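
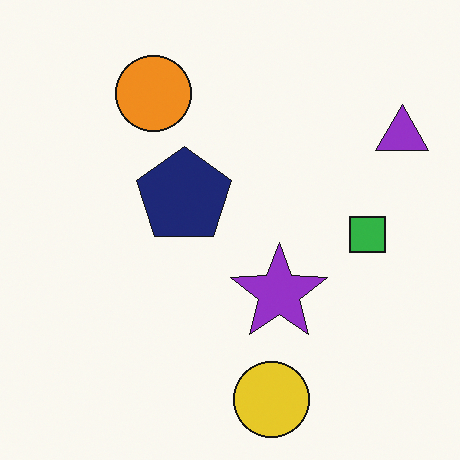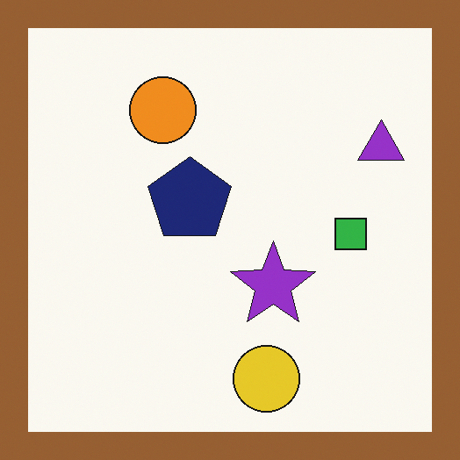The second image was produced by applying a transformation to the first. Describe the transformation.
The second image is the first framed with a brown border.

A solid brown frame runs around the edge of the second image, with the content slightly shrunk inside it.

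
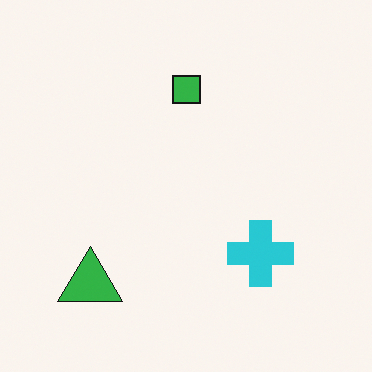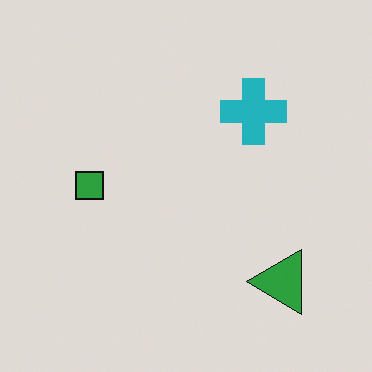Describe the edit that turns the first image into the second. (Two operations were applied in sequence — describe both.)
Darkened a little, then rotated 90° counter-clockwise.

Every pixel — background and shapes alike — is uniformly darkened. The green triangle sits in the bottom-left of the first image and the bottom-right of the second — consistent with a whole-image 90° counter-clockwise rotation.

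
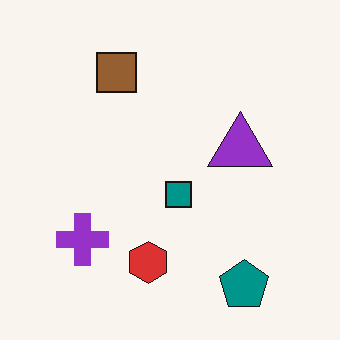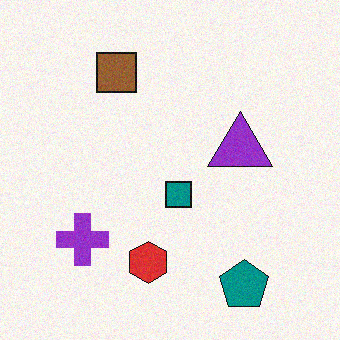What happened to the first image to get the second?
Degraded with a light layer of grain.

Random speckle covers the whole image, including the flat background.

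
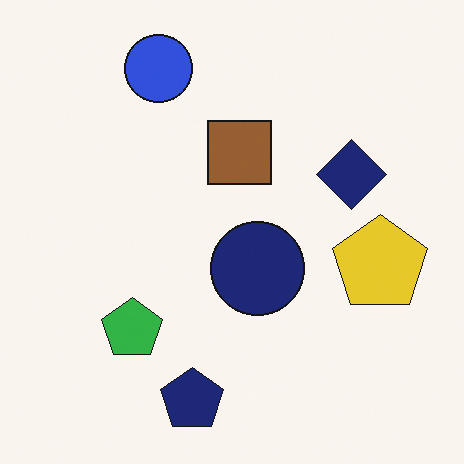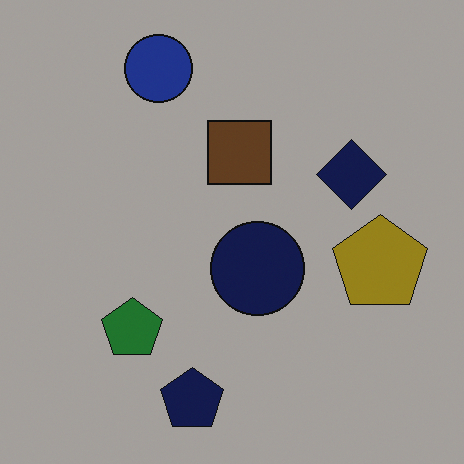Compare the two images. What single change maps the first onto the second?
Substantially darkened.

Every pixel — background and shapes alike — is uniformly darkened.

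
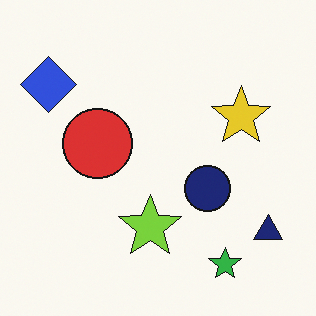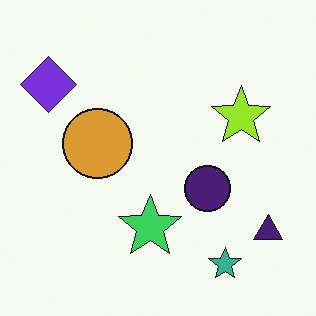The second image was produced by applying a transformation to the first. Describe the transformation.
The image was hue-shifted by a small amount.

Every shape's color has rotated by the same amount around the hue wheel — a uniform hue shift.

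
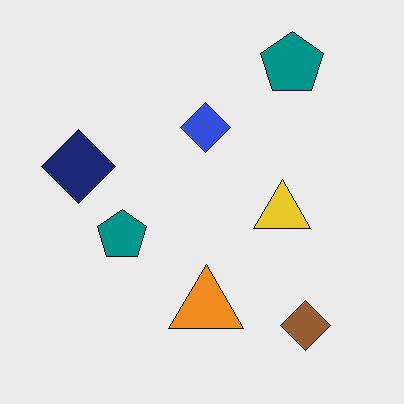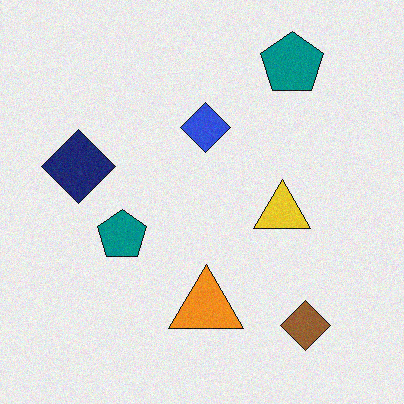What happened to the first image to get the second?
The second image is the first degraded with light additive noise.

Random speckle covers the whole image, including the flat background.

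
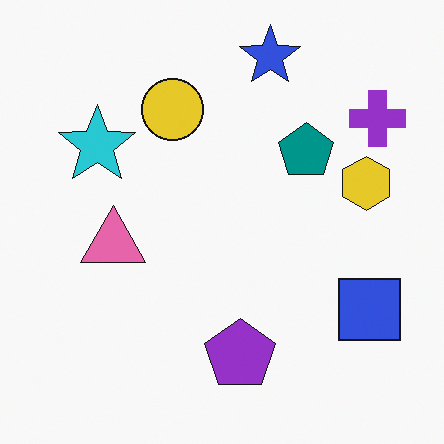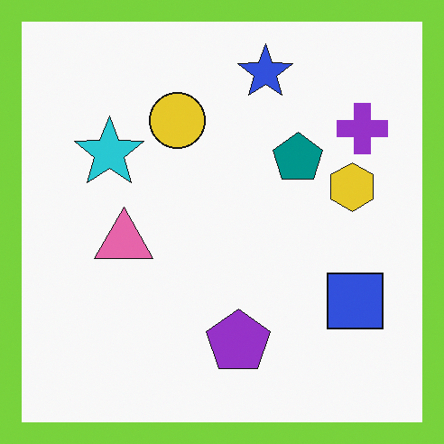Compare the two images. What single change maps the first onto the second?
It was framed with a lime border.

A solid lime frame runs around the edge of the second image, with the content slightly shrunk inside it.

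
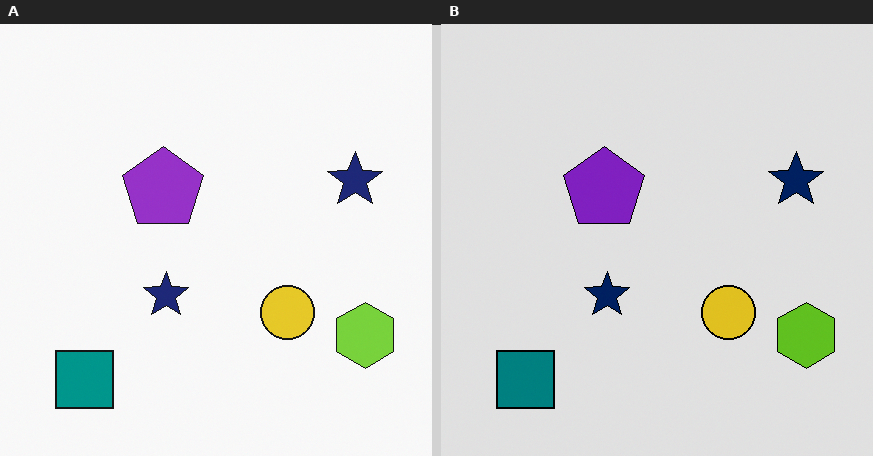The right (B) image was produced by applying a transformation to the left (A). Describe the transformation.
It was posterized to a reduced palette.

Each flat color has snapped to a coarser quantized level — most visibly, the near-white background has dropped to a flat grey.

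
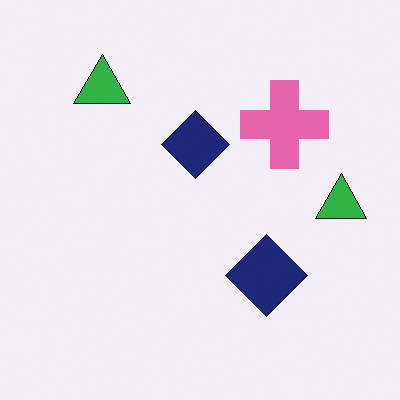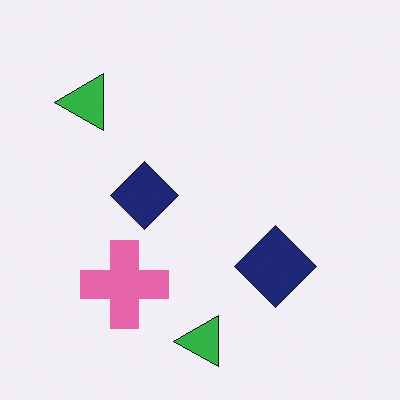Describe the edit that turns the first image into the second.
Transposed (reflected across the top-left ↔ bottom-right diagonal).

Shapes have swapped their row and column positions — what was in the top-right is now in the bottom-left — a diagonal reflection.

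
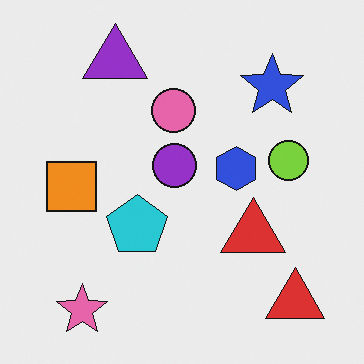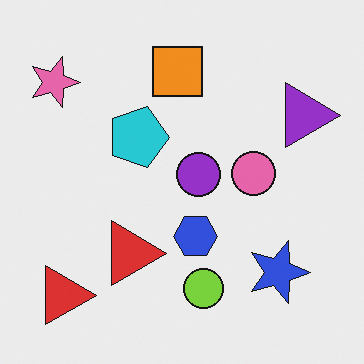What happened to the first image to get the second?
It was rotated 90° clockwise.

The pink star sits in the bottom-left of the first image and the top-left of the second — consistent with a whole-image 90° clockwise rotation.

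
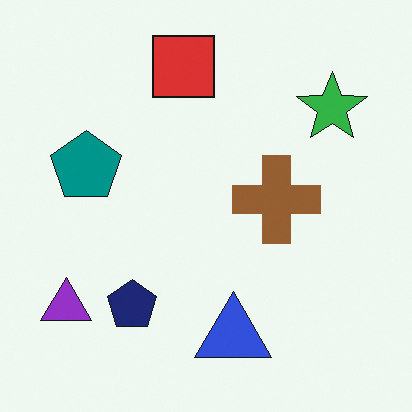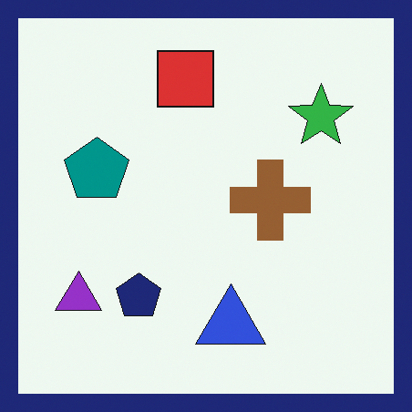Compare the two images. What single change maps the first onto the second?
The image was framed with a navy border.

A solid navy frame runs around the edge of the second image, with the content slightly shrunk inside it.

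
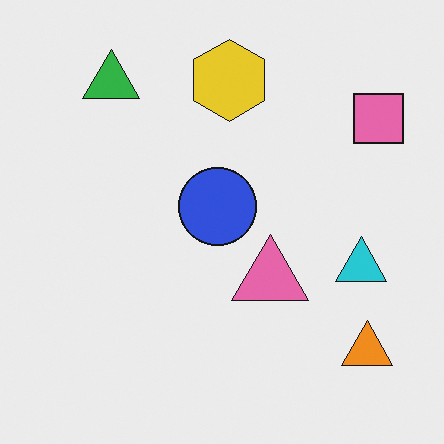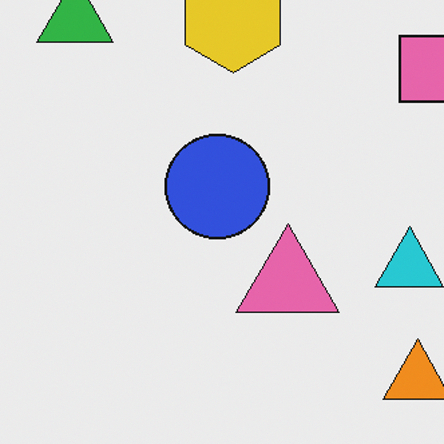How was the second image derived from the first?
It was cropped to a modestly smaller region and rescaled.

The visible shapes are larger and the field of view is narrower; shapes near the original edges may be partly or wholly outside the frame — a crop-and-rescale.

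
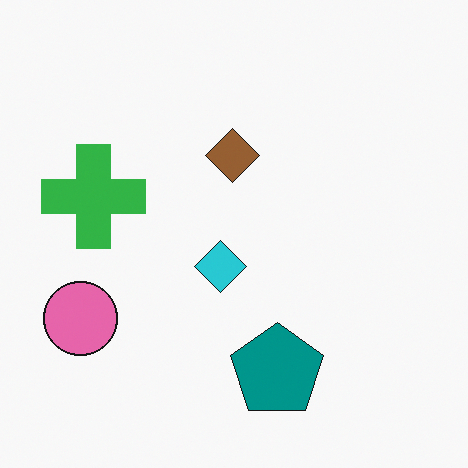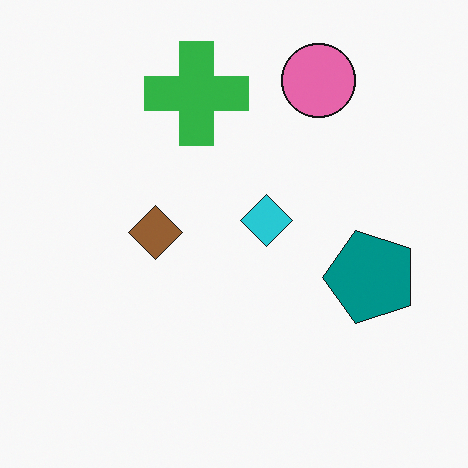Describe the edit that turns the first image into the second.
This is the original image transposed (reflected across the top-left ↔ bottom-right diagonal).

Shapes have swapped their row and column positions — what was in the top-right is now in the bottom-left — a diagonal reflection.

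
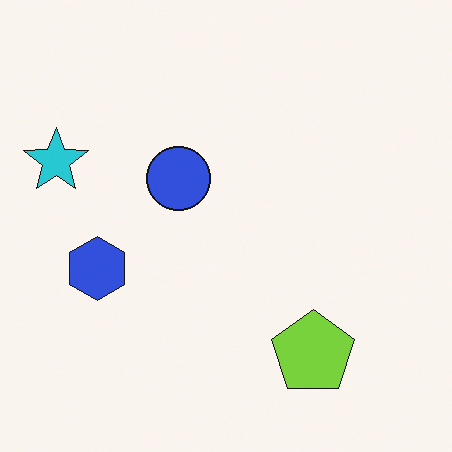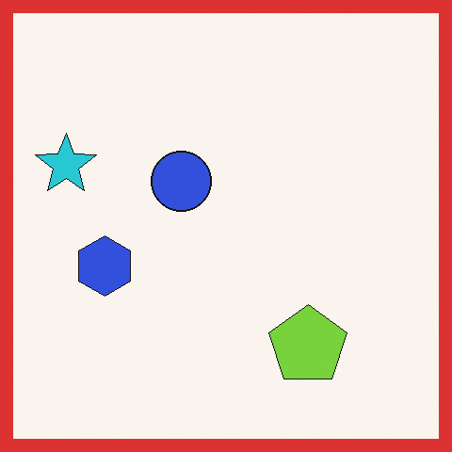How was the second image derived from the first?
The second image is the first framed with a red border.

A solid red frame runs around the edge of the second image, with the content slightly shrunk inside it.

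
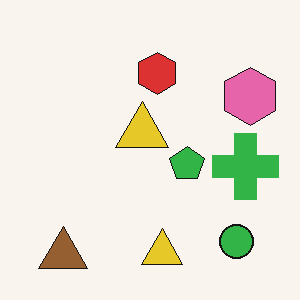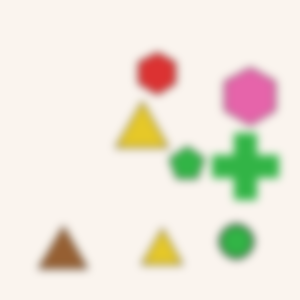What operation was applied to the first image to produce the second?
This is the original image moderately blurred.

Shape edges and outlines are uniformly softened across the whole image.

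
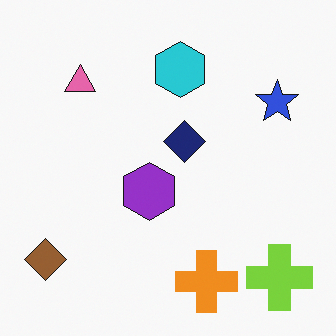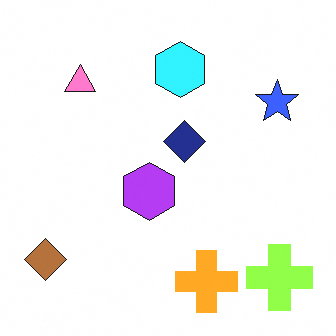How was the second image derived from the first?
The image was slightly brightened.

Every pixel — background and shapes alike — is uniformly brightened.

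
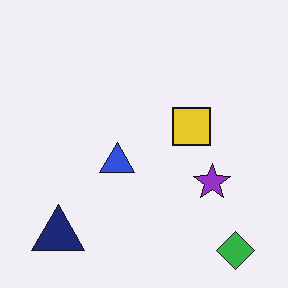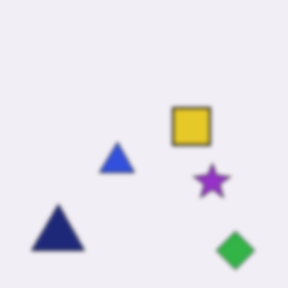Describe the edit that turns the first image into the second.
The image was given a subtle gaussian blur.

Shape edges and outlines are uniformly softened across the whole image.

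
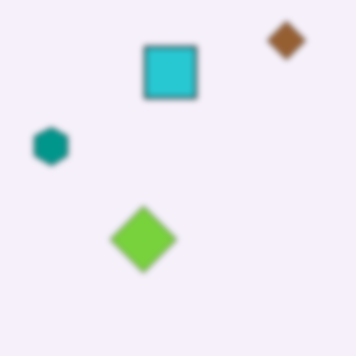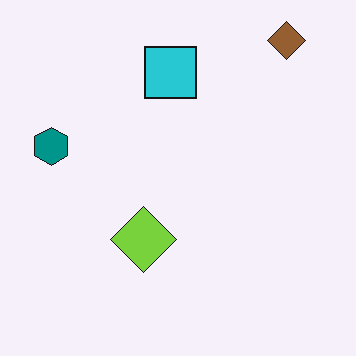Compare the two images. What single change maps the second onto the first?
The transformation is: moderately blurred.

Shape edges and outlines are uniformly softened across the whole image.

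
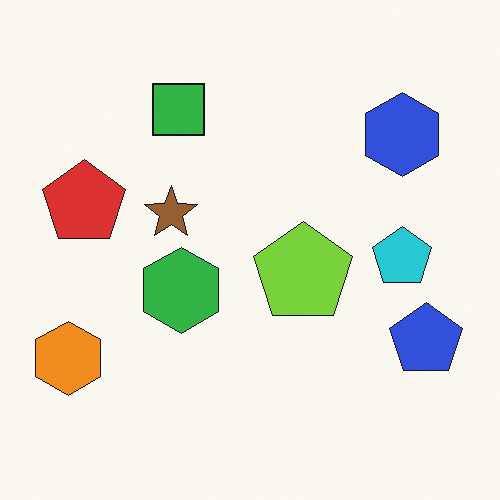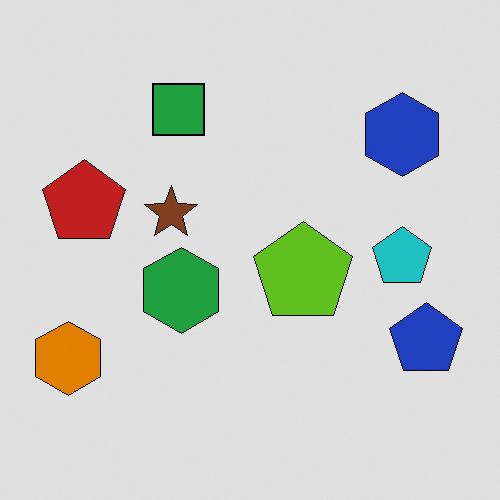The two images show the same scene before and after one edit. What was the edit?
It was moderately posterized.

Each flat color has snapped to a coarser quantized level — most visibly, the near-white background has dropped to a flat grey.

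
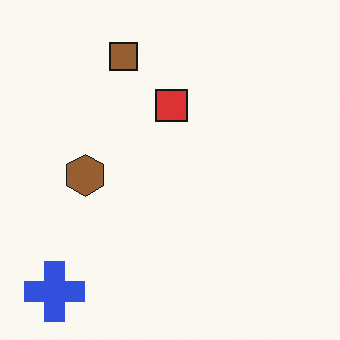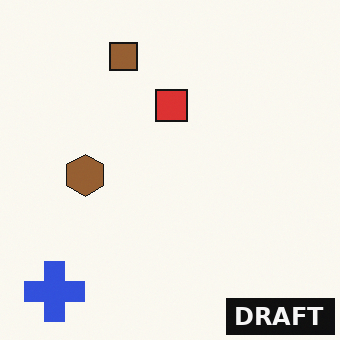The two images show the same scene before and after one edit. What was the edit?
The image was watermarked with the text "DRAFT" in the lower-right corner.

A dark label reading "DRAFT" appears in the lower-right corner.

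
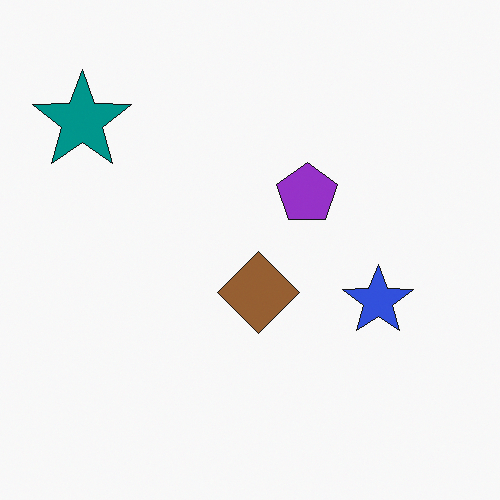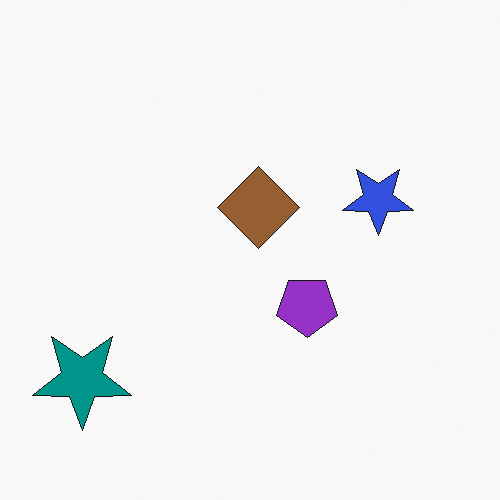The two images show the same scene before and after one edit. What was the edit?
The transformation is: flipped vertically (top ↔ bottom).

The teal star is in the top-left of the first image and the bottom-left of the second — shapes on opposite sides of the horizontal midline have swapped in a mirror flip.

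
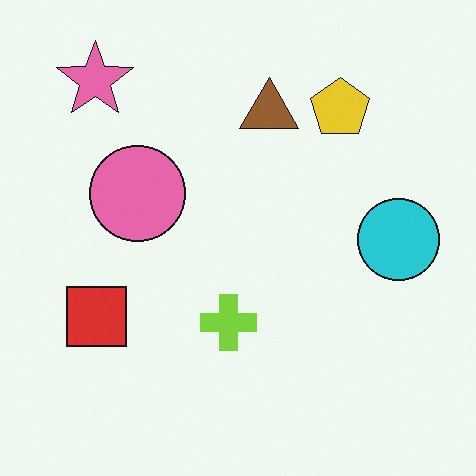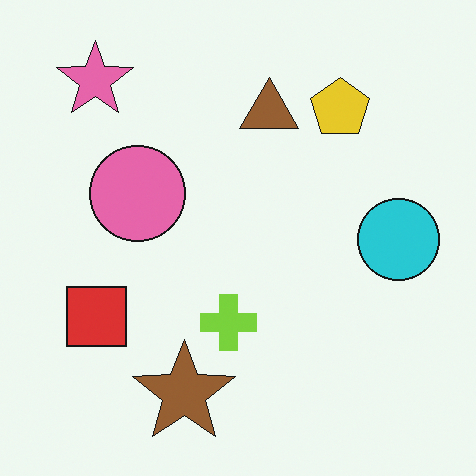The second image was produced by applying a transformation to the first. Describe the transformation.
The second image is the first overlaid with an additional brown star.

A brown star appears in the second image that is absent from the first.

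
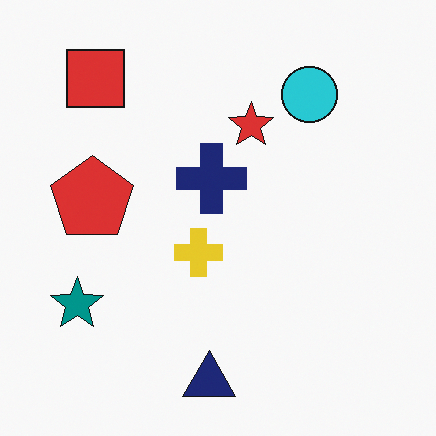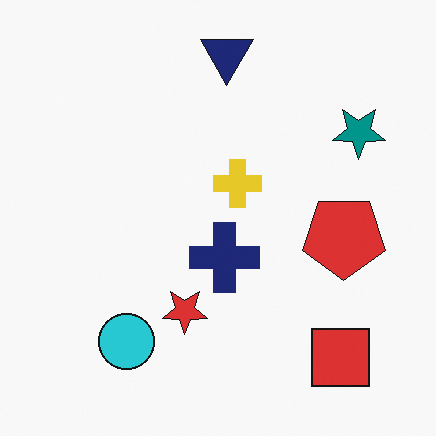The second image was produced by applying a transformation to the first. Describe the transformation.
Rotated 180°.

The red square sits in the top-left of the first image and the bottom-right of the second — consistent with a whole-image 180° rotation.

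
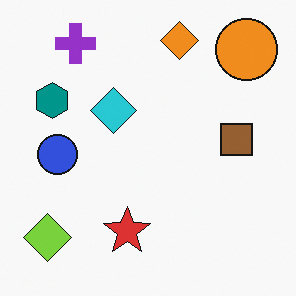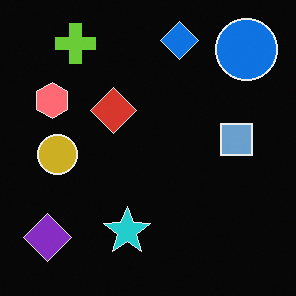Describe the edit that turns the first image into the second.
The image was color-inverted (negative).

The light background has become dark and every shape's color is its complement — a photographic negative.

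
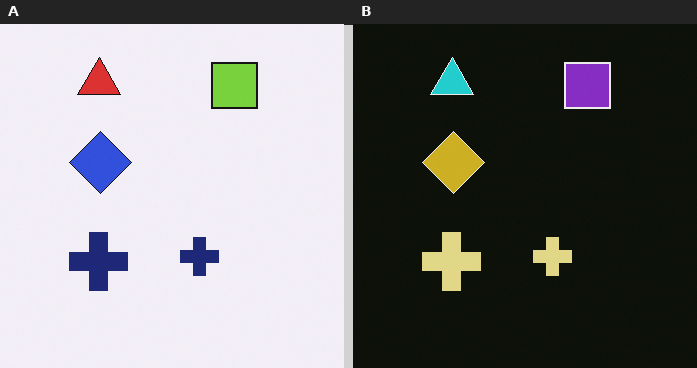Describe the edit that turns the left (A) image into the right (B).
It was color-inverted (negative).

The light background has become dark and every shape's color is its complement — a photographic negative.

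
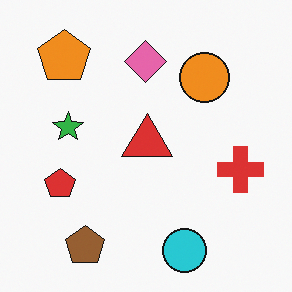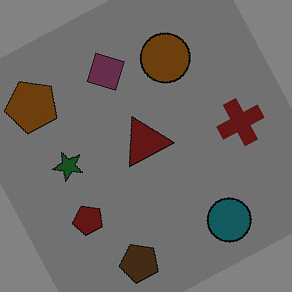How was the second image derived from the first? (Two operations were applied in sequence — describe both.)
The image was substantially darkened, then rotated counter-clockwise by a moderate amount.

Every pixel — background and shapes alike — is uniformly darkened. Every shape is tilted by the same angle and the image corners show triangular fill wedges — a whole-image rotation by a non-right angle.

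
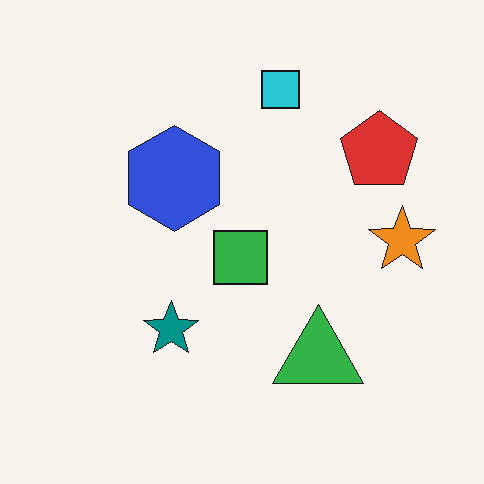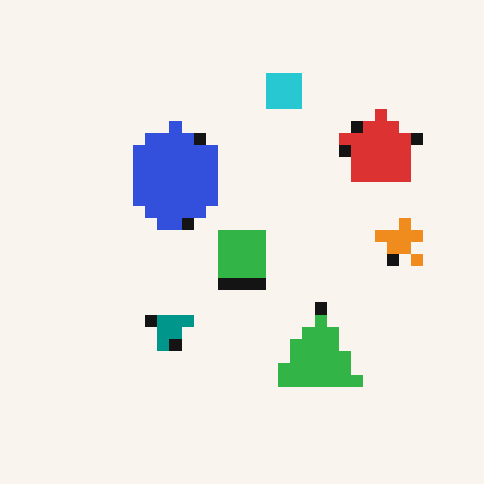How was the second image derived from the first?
The second image is the first coarsely pixelated.

Shapes are reduced to large square blocks; fine edges and outlines are lost — a downscale-then-upscale (mosaic) effect.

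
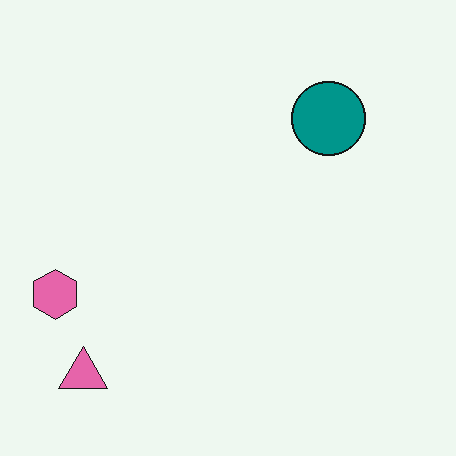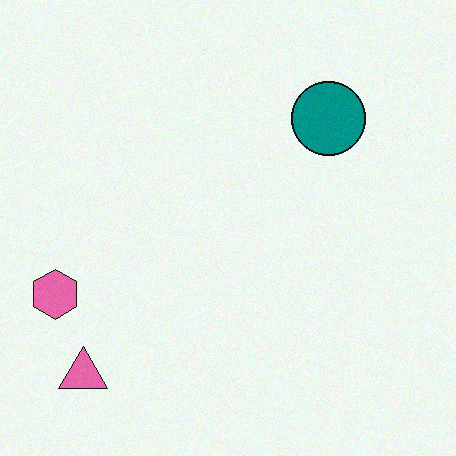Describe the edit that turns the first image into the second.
The transformation is: degraded with light additive noise.

Random speckle covers the whole image, including the flat background.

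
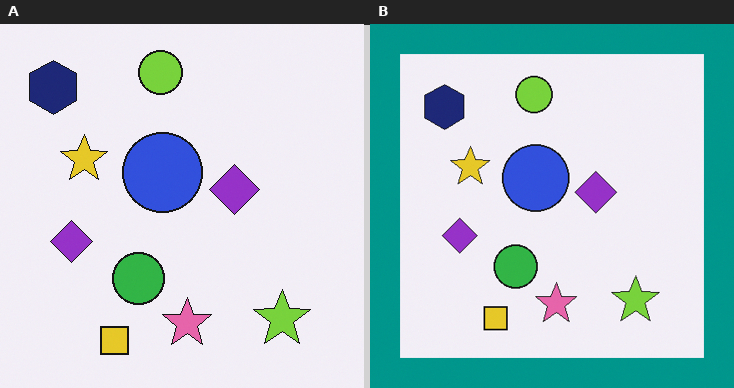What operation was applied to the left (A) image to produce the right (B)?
It was framed with a teal border.

A solid teal frame runs around the edge of the right (B) image, with the content slightly shrunk inside it.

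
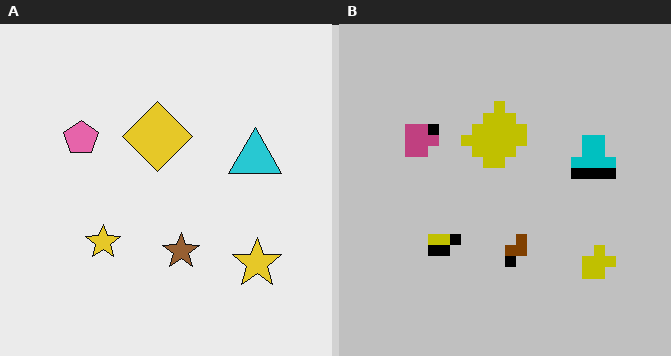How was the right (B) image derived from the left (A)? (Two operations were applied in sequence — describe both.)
It was coarsely pixelated, then aggressively posterized.

Shapes are reduced to large square blocks; fine edges and outlines are lost — a downscale-then-upscale (mosaic) effect. Each flat color has snapped to a coarser quantized level — most visibly, the near-white background has dropped to a flat grey.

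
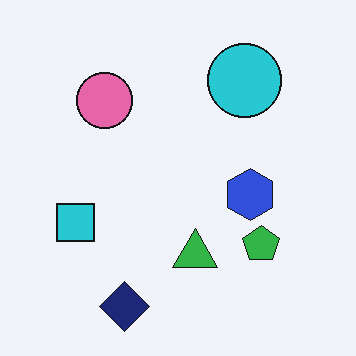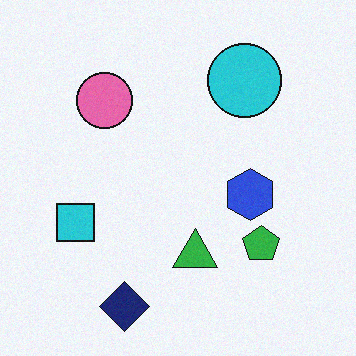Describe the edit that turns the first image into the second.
The second image is the first degraded with subtle gaussian noise.

Random speckle covers the whole image, including the flat background.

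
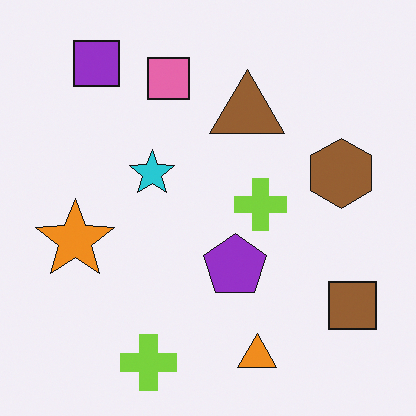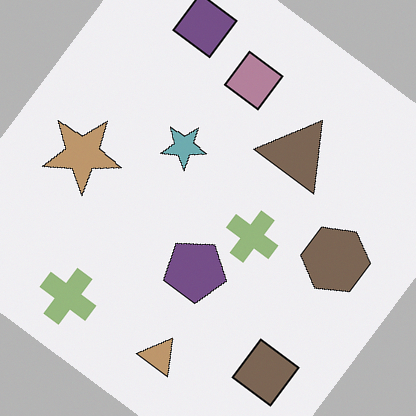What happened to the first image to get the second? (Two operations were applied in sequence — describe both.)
The transformation is: rotated clockwise by a large amount — several tens of degrees, then heavily desaturated.

Every shape is tilted by the same angle and the image corners show triangular fill wedges — a whole-image rotation by a non-right angle. All colors are more muted and greyish — a global saturation change.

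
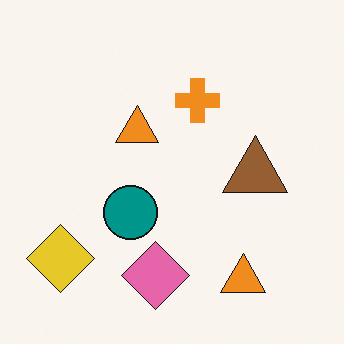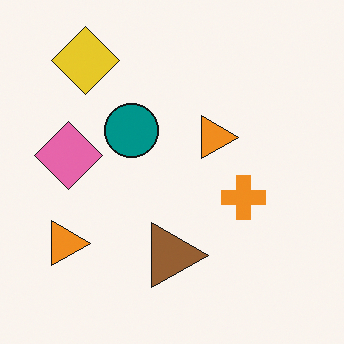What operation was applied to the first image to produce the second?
The image was rotated 90° clockwise.

The yellow diamond sits in the bottom-left of the first image and the top-left of the second — consistent with a whole-image 90° clockwise rotation.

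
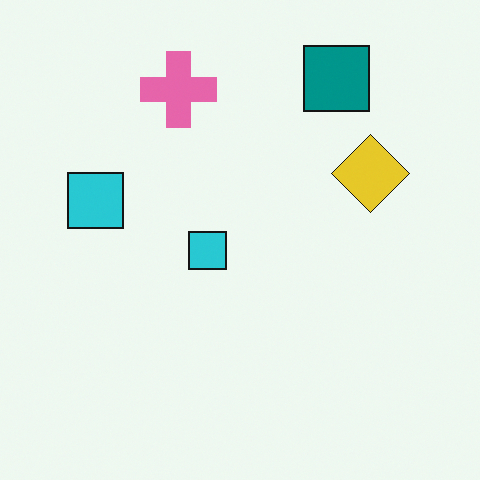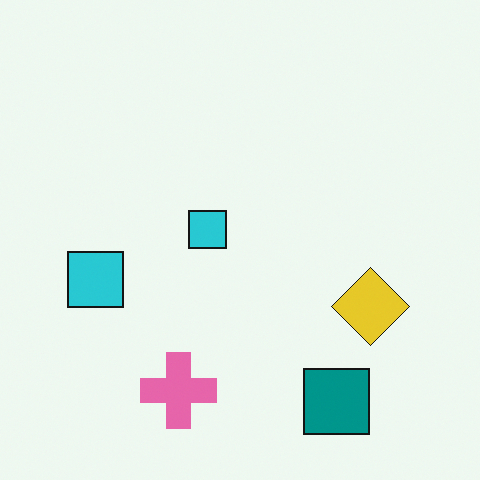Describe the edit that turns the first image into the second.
The transformation is: flipped vertically (top ↔ bottom).

The teal square is in the top-right of the first image and the bottom-right of the second — shapes on opposite sides of the horizontal midline have swapped in a mirror flip.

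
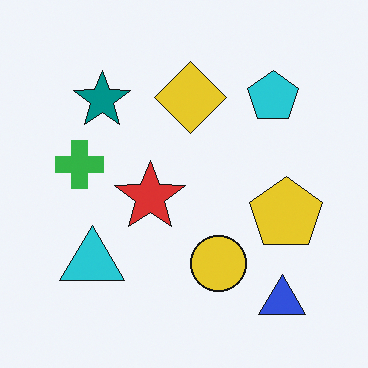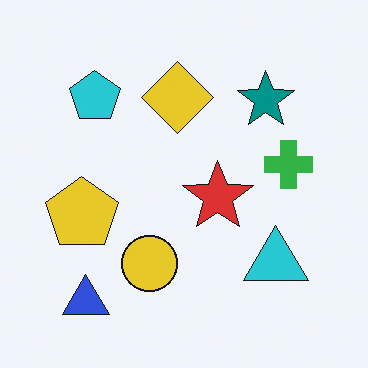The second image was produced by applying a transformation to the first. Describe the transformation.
This is the original image flipped horizontally (left ↔ right).

The green cross is in the left of the first image and the right of the second — shapes on opposite sides of the vertical midline have swapped in a mirror flip.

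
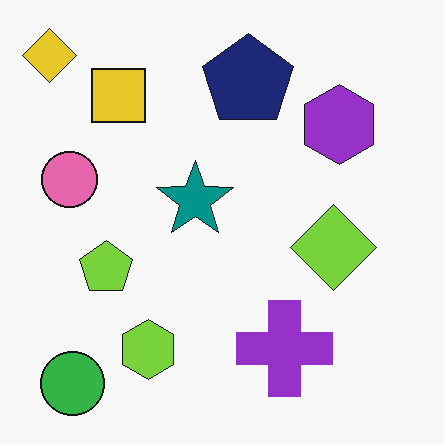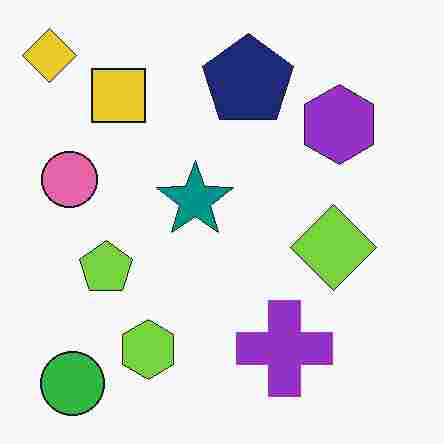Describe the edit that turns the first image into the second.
Degraded with heavy JPEG compression.

Blocky 8×8 compression artifacts appear around shape edges and the flat background shows ringing — characteristic JPEG degradation.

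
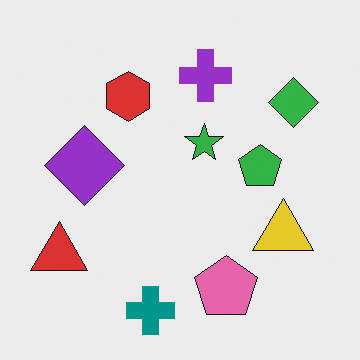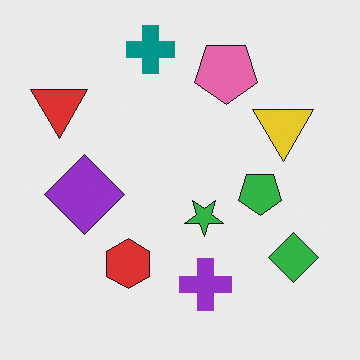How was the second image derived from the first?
The second image is the first flipped vertically (top ↔ bottom).

The teal cross is in the bottom of the first image and the top of the second — shapes on opposite sides of the horizontal midline have swapped in a mirror flip.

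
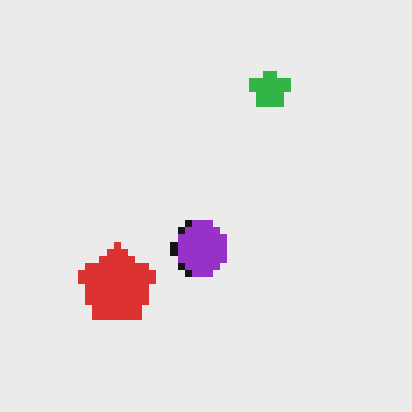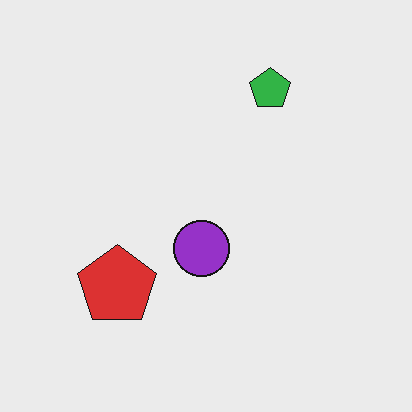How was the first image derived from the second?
The first image is the second moderately pixelated.

Shapes are reduced to large square blocks; fine edges and outlines are lost — a downscale-then-upscale (mosaic) effect.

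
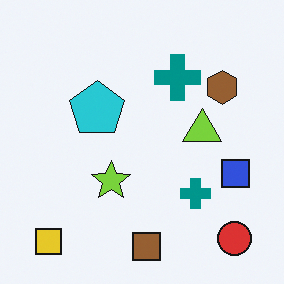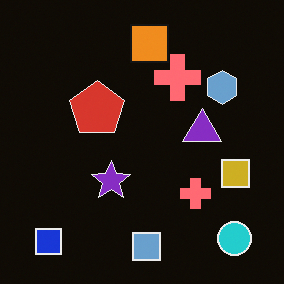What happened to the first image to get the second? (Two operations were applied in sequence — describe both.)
The transformation is: color-inverted (negative), then overlaid with an additional orange square.

The light background has become dark and every shape's color is its complement — a photographic negative. An orange square appears in the second image that is absent from the first.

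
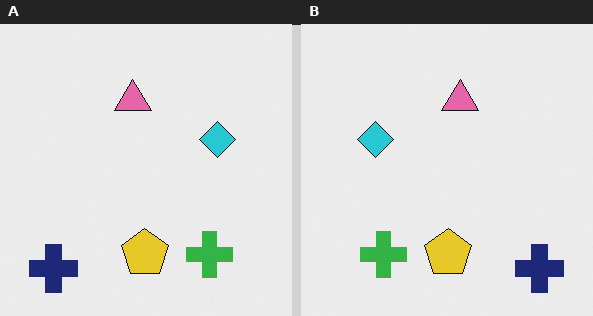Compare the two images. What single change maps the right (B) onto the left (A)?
The transformation is: flipped horizontally (left ↔ right).

The navy cross is in the bottom-right of the right (B) image and the bottom-left of the left (A) — shapes on opposite sides of the vertical midline have swapped in a mirror flip.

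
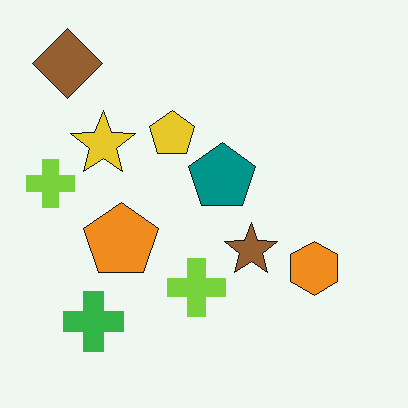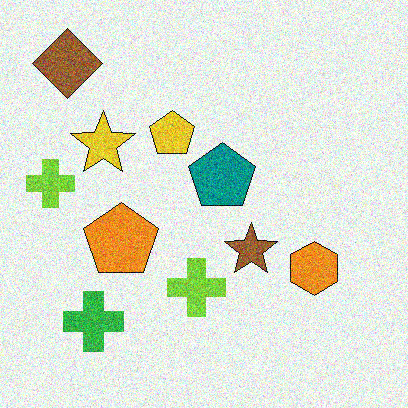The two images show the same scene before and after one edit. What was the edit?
The transformation is: degraded with moderate additive noise.

Random speckle covers the whole image, including the flat background.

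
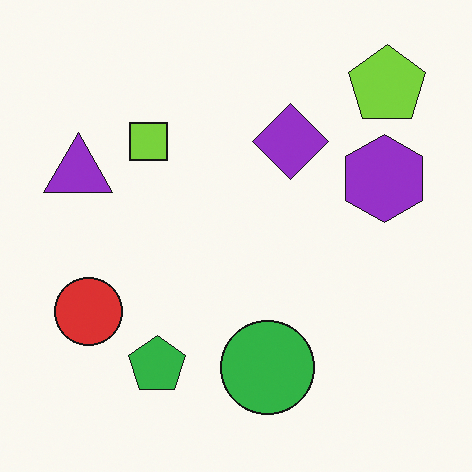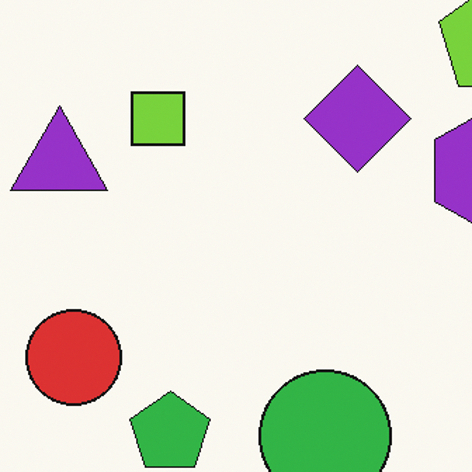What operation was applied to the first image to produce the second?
The transformation is: cropped to a modestly smaller region and rescaled.

The visible shapes are larger and the field of view is narrower; shapes near the original edges may be partly or wholly outside the frame — a crop-and-rescale.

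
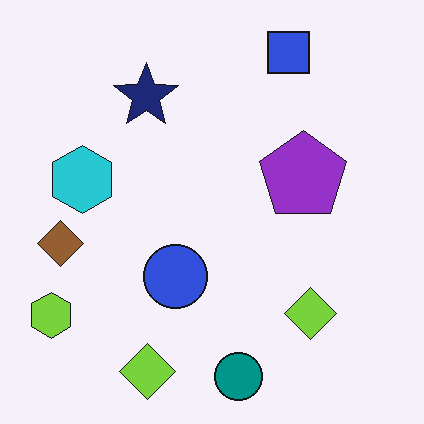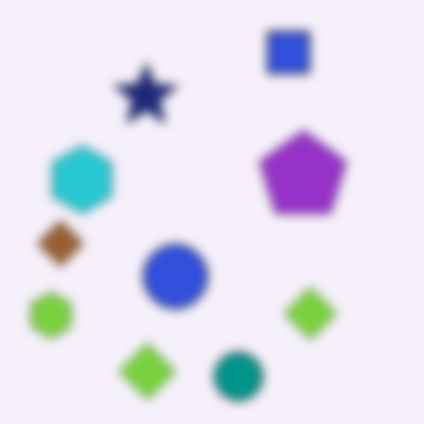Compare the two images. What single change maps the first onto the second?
It was heavily blurred.

Shape edges and outlines are uniformly softened across the whole image.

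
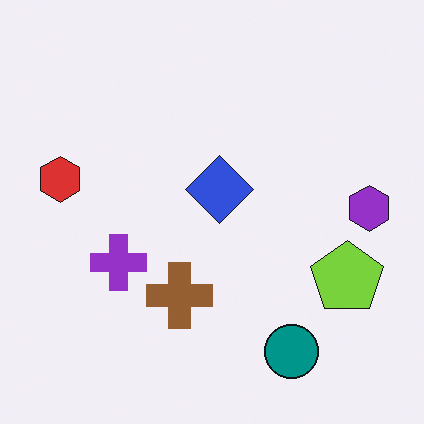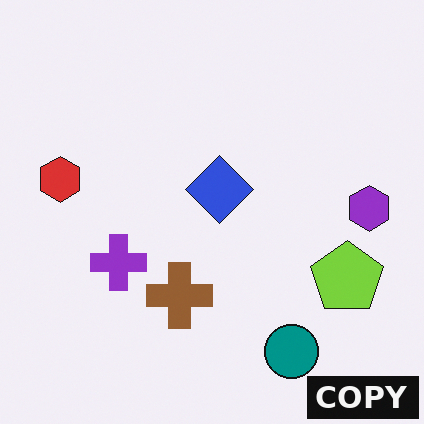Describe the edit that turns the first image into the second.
The image was watermarked with the text "COPY" in the lower-right corner.

A dark label reading "COPY" appears in the lower-right corner.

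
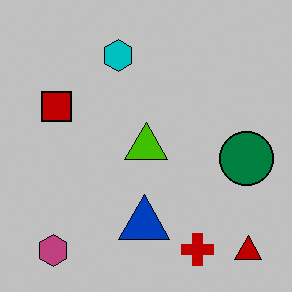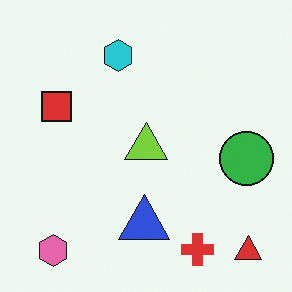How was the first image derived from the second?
The image was heavily posterized to just a handful of flat colors.

Each flat color has snapped to a coarser quantized level — most visibly, the near-white background has dropped to a flat grey.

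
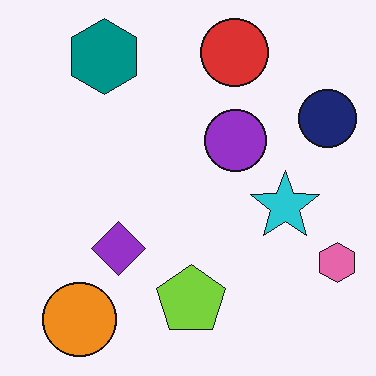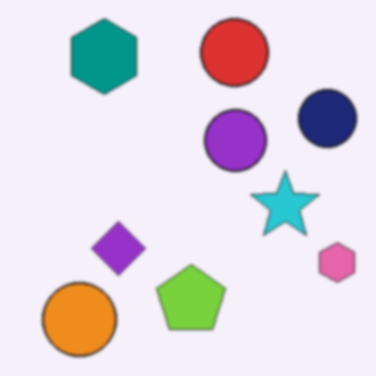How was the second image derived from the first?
It was lightly blurred.

Shape edges and outlines are uniformly softened across the whole image.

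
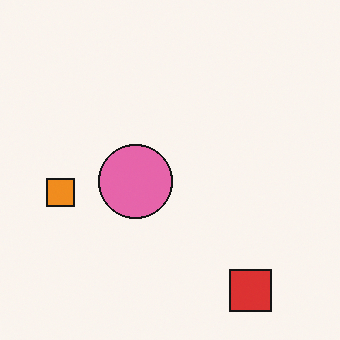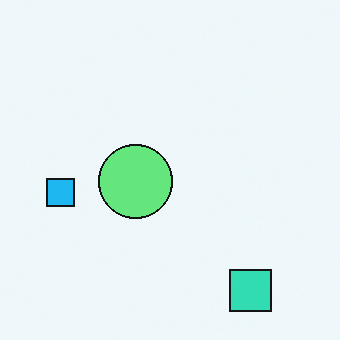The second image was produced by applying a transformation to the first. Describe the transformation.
The second image is the first hue-shifted by a large amount.

Every shape's color has rotated by the same amount around the hue wheel — a uniform hue shift.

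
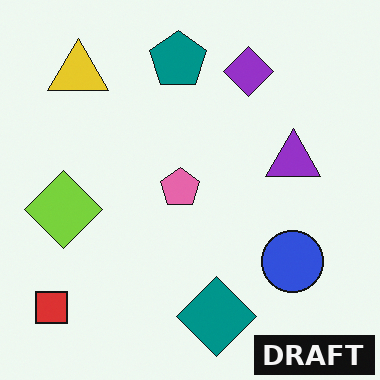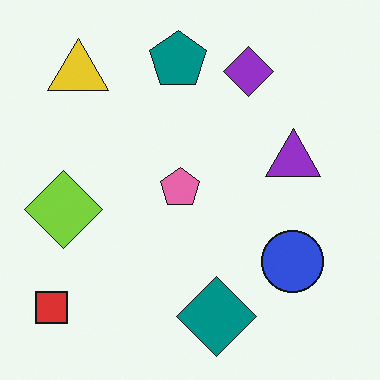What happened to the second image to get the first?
This is the original image watermarked with the text "DRAFT" in the lower-right corner.

A dark label reading "DRAFT" appears in the lower-right corner.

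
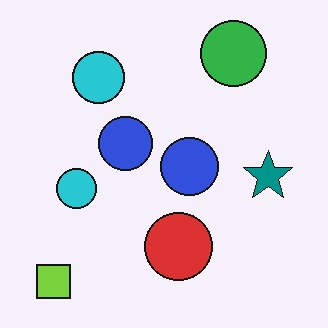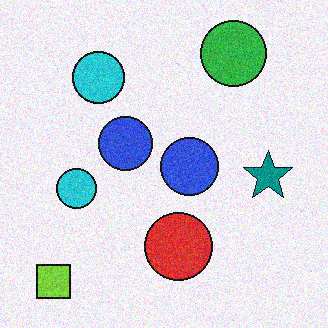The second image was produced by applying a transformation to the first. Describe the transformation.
The image was degraded with moderate additive noise.

Random speckle covers the whole image, including the flat background.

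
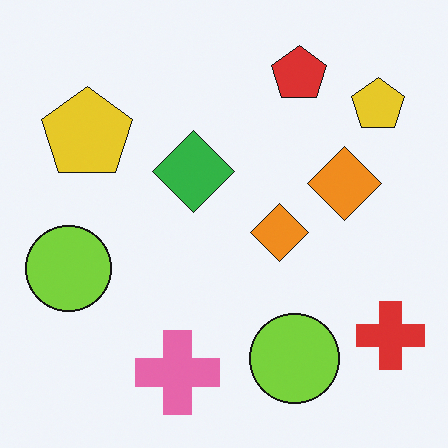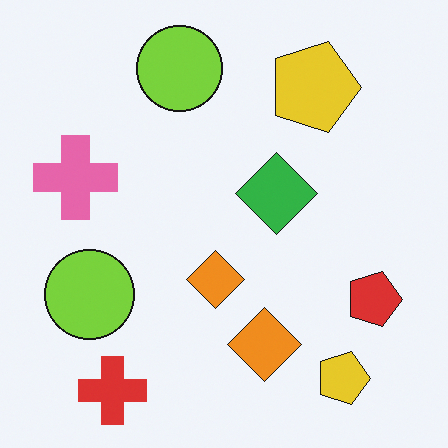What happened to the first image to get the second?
The image was rotated 90° clockwise.

The red cross sits in the bottom-right of the first image and the bottom-left of the second — consistent with a whole-image 90° clockwise rotation.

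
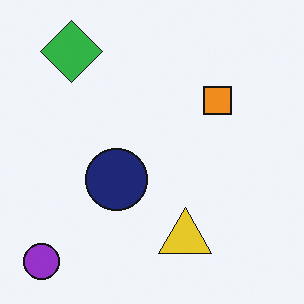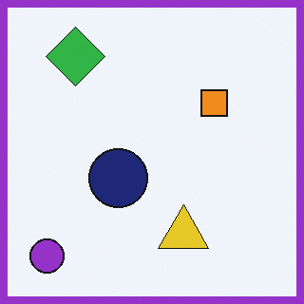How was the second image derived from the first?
It was framed with a purple border.

A solid purple frame runs around the edge of the second image, with the content slightly shrunk inside it.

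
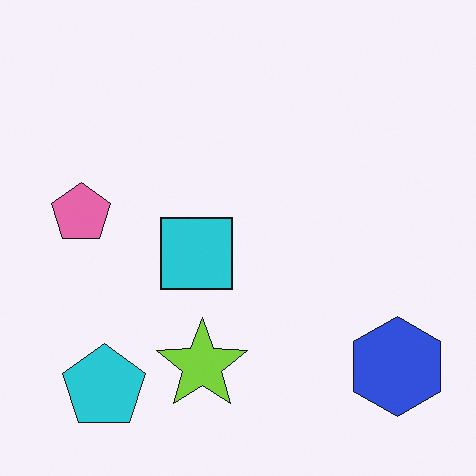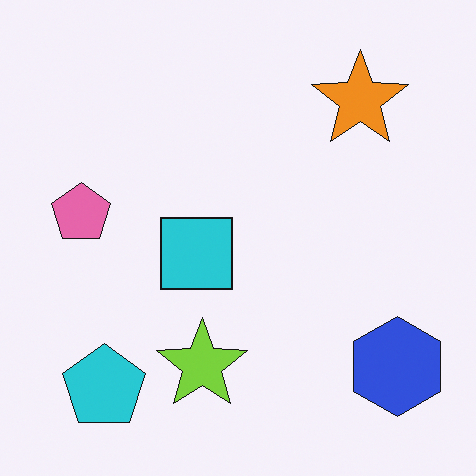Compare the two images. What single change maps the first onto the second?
Overlaid with an additional orange star.

An orange star appears in the second image that is absent from the first.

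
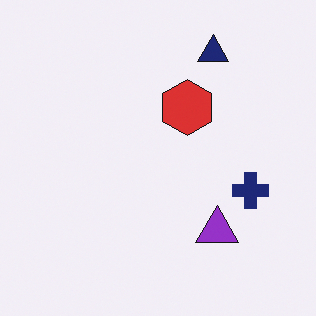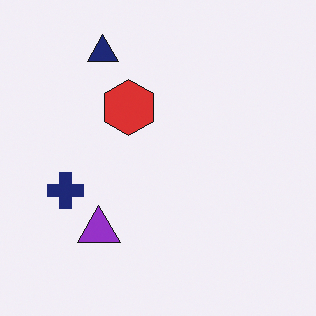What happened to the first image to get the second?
The second image is the first flipped horizontally (left ↔ right).

The navy cross is in the right of the first image and the left of the second — shapes on opposite sides of the vertical midline have swapped in a mirror flip.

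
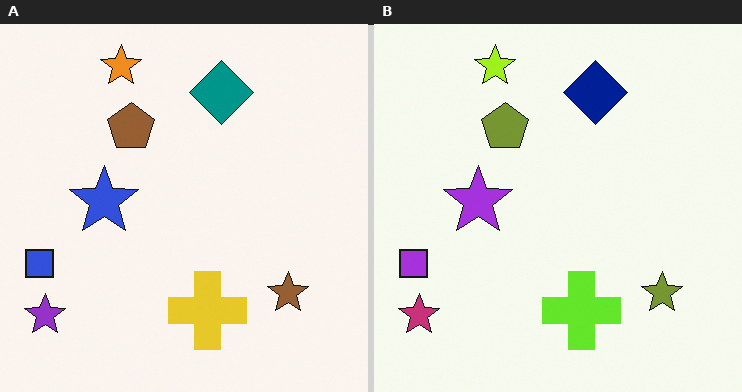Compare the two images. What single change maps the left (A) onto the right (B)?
It was hue-shifted by a small amount.

Every shape's color has rotated by the same amount around the hue wheel — a uniform hue shift.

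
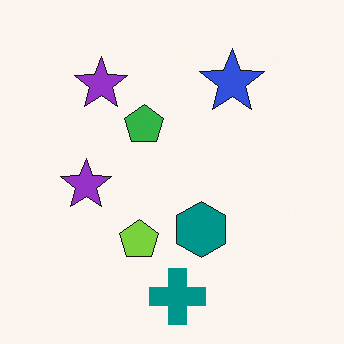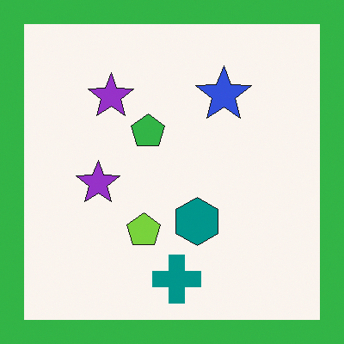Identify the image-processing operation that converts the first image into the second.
This is the original image framed with a green border.

A solid green frame runs around the edge of the second image, with the content slightly shrunk inside it.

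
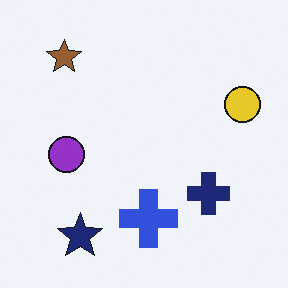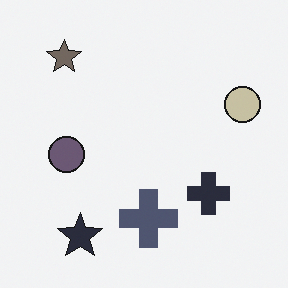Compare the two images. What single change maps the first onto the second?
It was heavily desaturated.

All colors are more muted and greyish — a global saturation change.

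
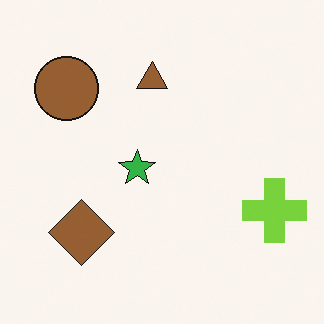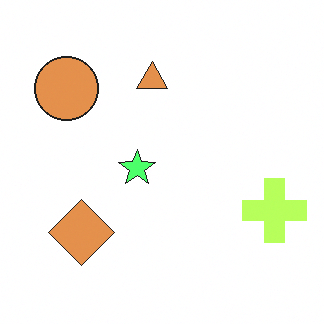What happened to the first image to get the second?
It was noticeably brightened.

Every pixel — background and shapes alike — is uniformly brightened.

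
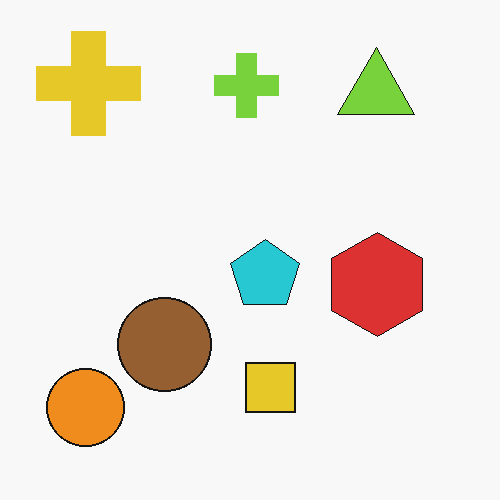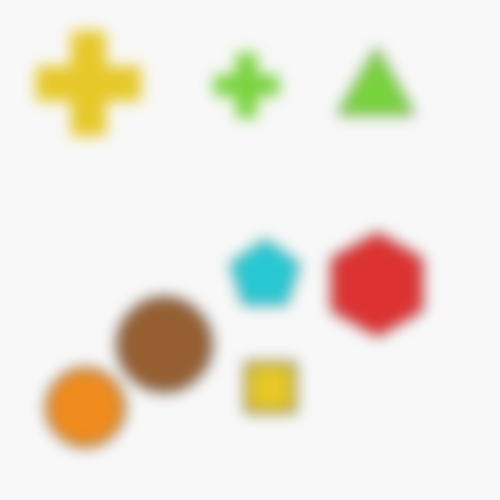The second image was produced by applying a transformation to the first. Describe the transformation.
The transformation is: strongly gaussian-blurred.

Shape edges and outlines are uniformly softened across the whole image.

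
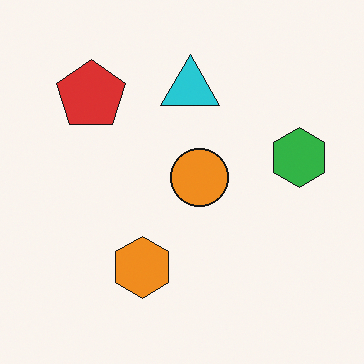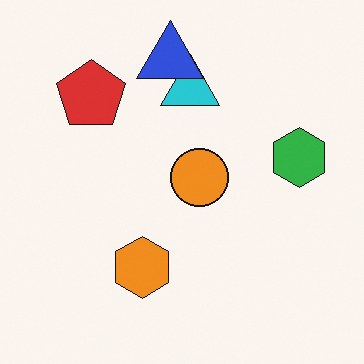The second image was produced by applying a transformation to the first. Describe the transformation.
Overlaid with an additional blue triangle.

A blue triangle appears in the second image that is absent from the first.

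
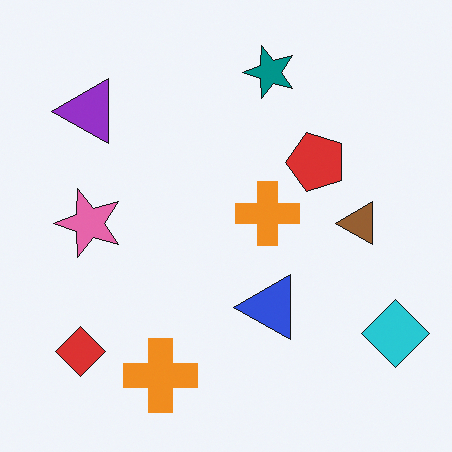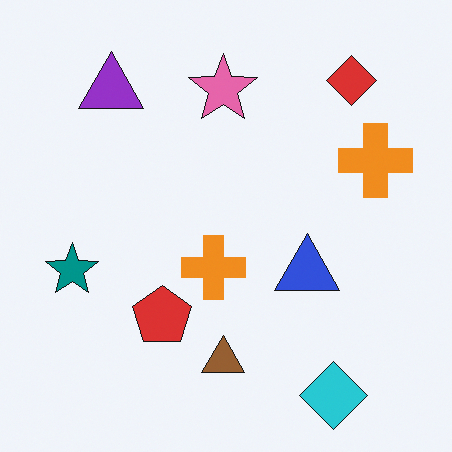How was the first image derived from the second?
The image was transposed (reflected across the top-left ↔ bottom-right diagonal).

Shapes have swapped their row and column positions — what was in the top-right is now in the bottom-left — a diagonal reflection.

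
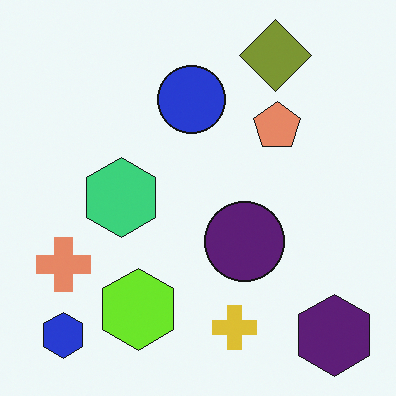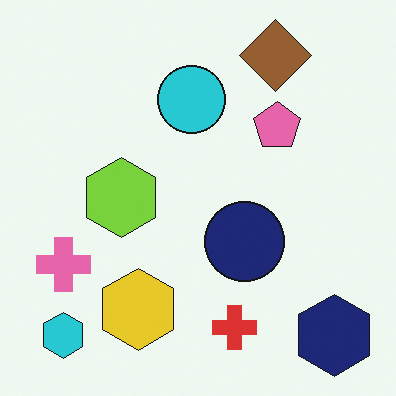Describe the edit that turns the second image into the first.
Hue-shifted by a small amount.

Every shape's color has rotated by the same amount around the hue wheel — a uniform hue shift.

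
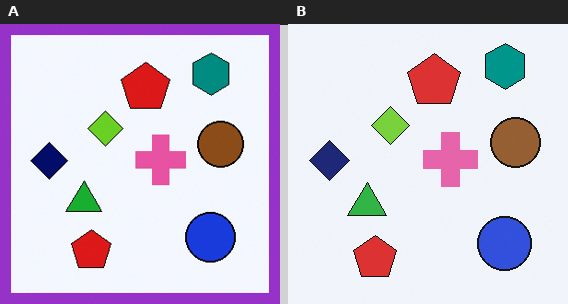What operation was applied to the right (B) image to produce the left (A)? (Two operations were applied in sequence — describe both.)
Given slightly increased contrast, then framed with a purple border.

Tones are pushed away from mid-grey across the whole image — a global contrast change. A solid purple frame runs around the edge of the left (A) image, with the content slightly shrunk inside it.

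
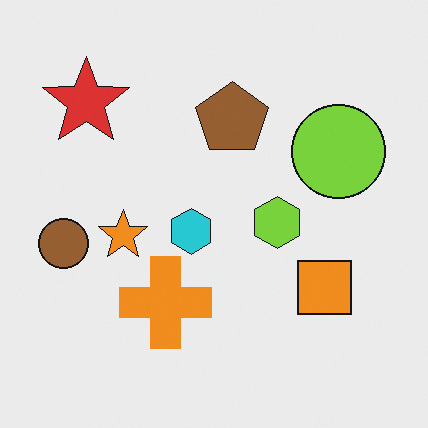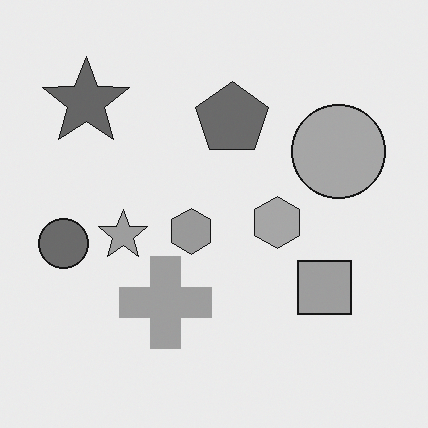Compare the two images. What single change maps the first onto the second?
It was converted to grayscale.

All color is removed — every shape is now a shade of grey.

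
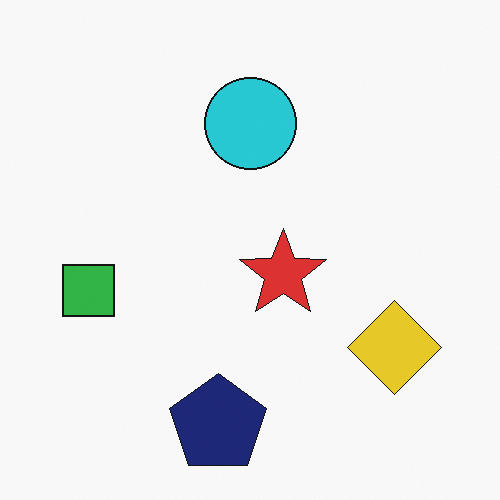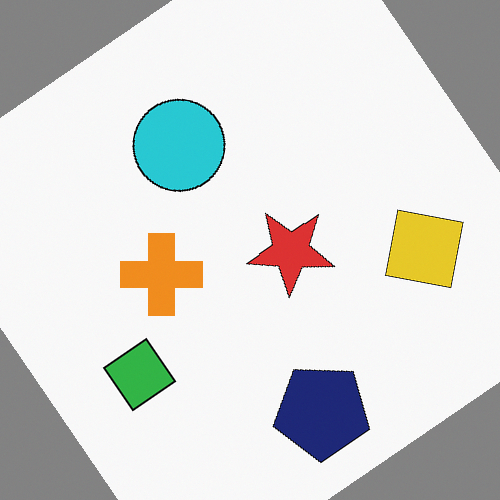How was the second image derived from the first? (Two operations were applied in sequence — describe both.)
This is the original image rotated counter-clockwise by a large amount — several tens of degrees, then overlaid with an additional orange cross.

Every shape is tilted by the same angle and the image corners show triangular fill wedges — a whole-image rotation by a non-right angle. An orange cross appears in the second image that is absent from the first.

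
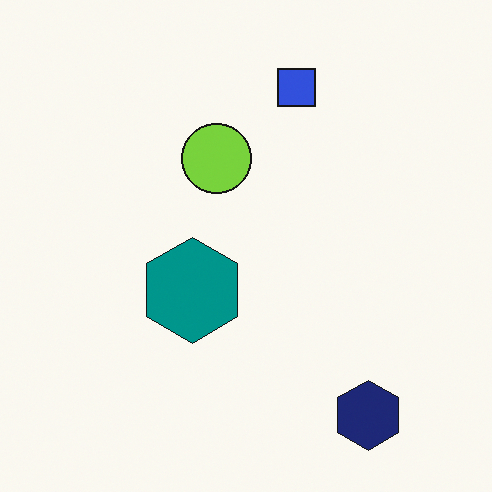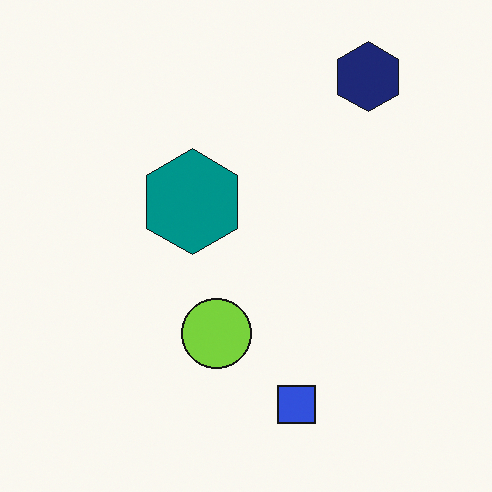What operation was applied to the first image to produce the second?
It was flipped vertically (top ↔ bottom).

The navy hexagon is in the bottom-right of the first image and the top-right of the second — shapes on opposite sides of the horizontal midline have swapped in a mirror flip.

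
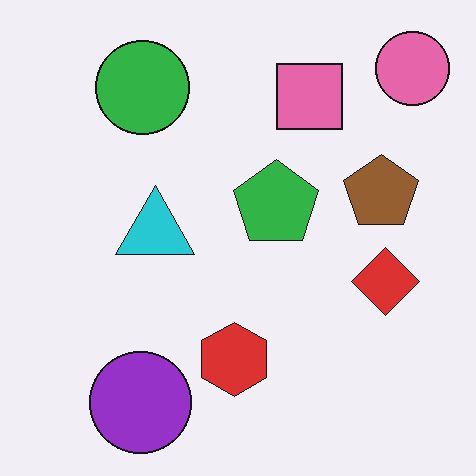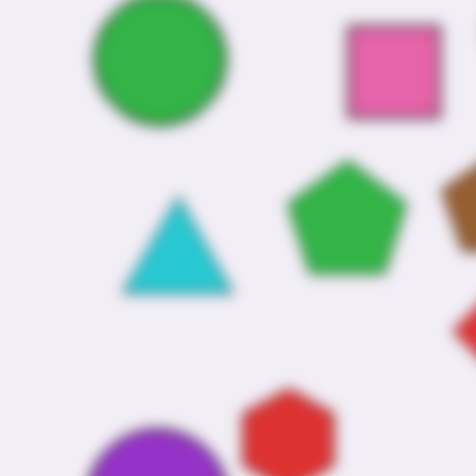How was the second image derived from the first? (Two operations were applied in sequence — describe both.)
The transformation is: noticeably gaussian-blurred, then cropped to a modestly smaller region and rescaled.

Shape edges and outlines are uniformly softened across the whole image. The visible shapes are larger and the field of view is narrower; shapes near the original edges may be partly or wholly outside the frame — a crop-and-rescale.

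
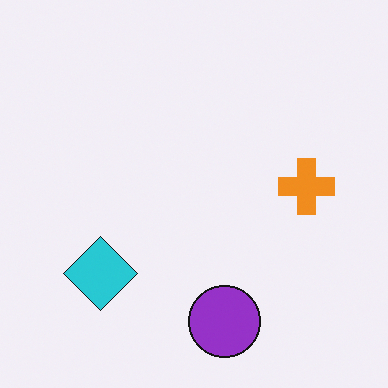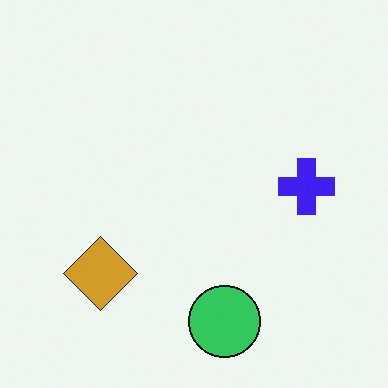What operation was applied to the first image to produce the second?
Hue-shifted by a large amount.

Every shape's color has rotated by the same amount around the hue wheel — a uniform hue shift.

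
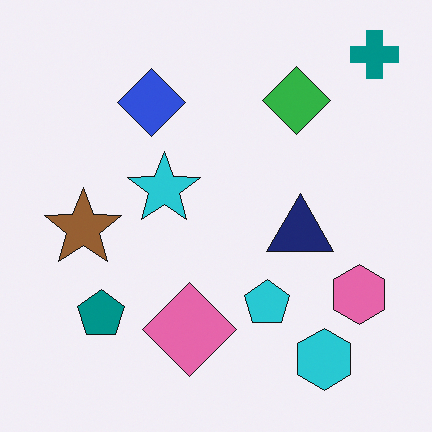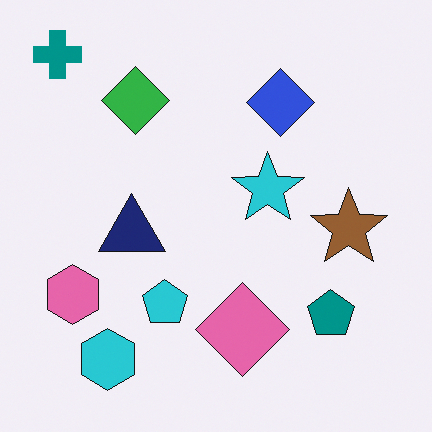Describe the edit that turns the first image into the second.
It was flipped horizontally (left ↔ right).

The teal cross is in the top-right of the first image and the top-left of the second — shapes on opposite sides of the vertical midline have swapped in a mirror flip.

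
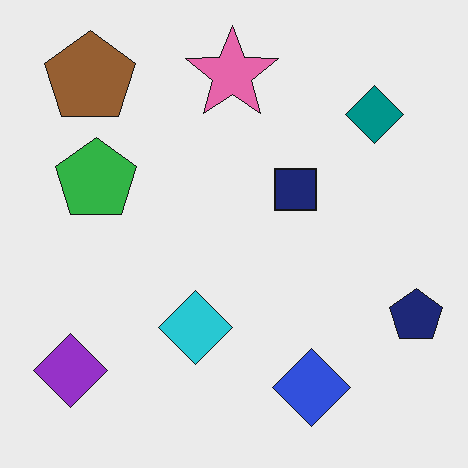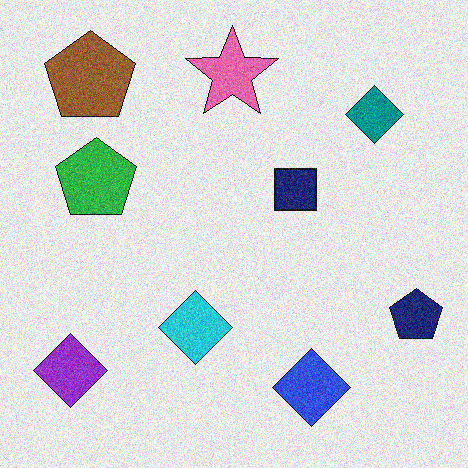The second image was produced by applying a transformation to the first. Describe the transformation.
Degraded with moderate additive noise.

Random speckle covers the whole image, including the flat background.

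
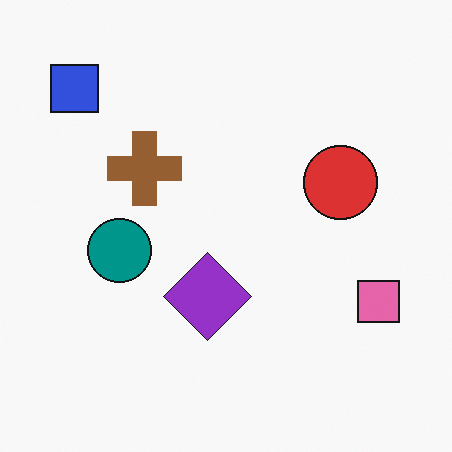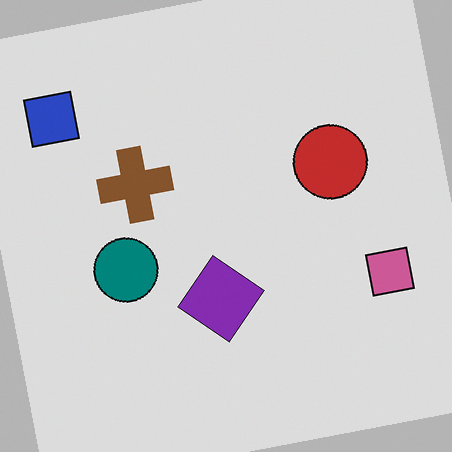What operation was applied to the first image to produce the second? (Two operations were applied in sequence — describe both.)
It was darkened a little, then rotated counter-clockwise by a few degrees.

Every pixel — background and shapes alike — is uniformly darkened. Every shape is tilted by the same angle and the image corners show triangular fill wedges — a whole-image rotation by a non-right angle.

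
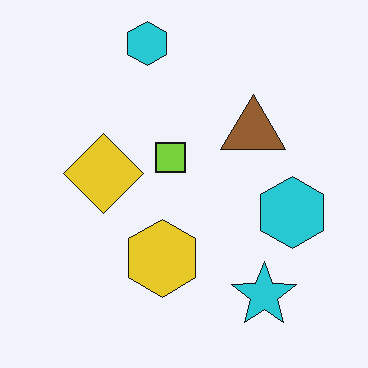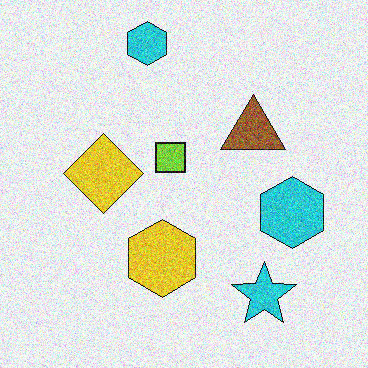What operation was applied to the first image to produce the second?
This is the original image degraded with moderate additive noise.

Random speckle covers the whole image, including the flat background.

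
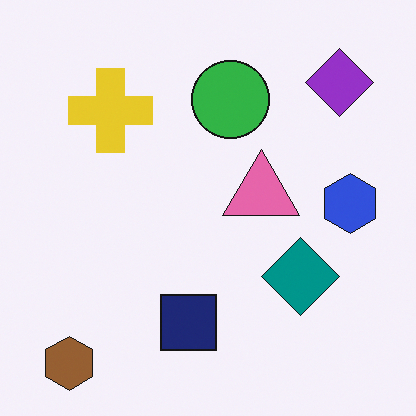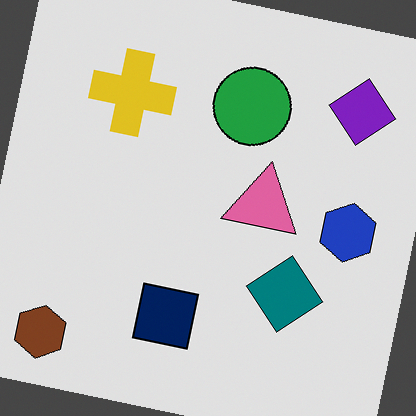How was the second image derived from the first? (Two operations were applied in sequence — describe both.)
The transformation is: posterized to a reduced palette, then rotated clockwise by a slight angle.

Each flat color has snapped to a coarser quantized level — most visibly, the near-white background has dropped to a flat grey. Every shape is tilted by the same angle and the image corners show triangular fill wedges — a whole-image rotation by a non-right angle.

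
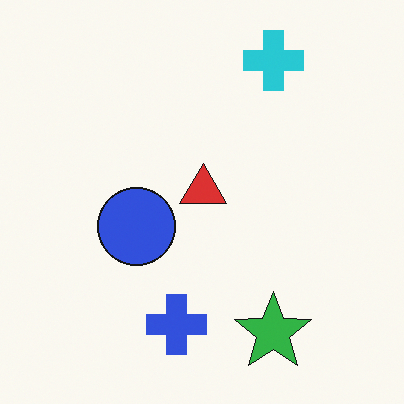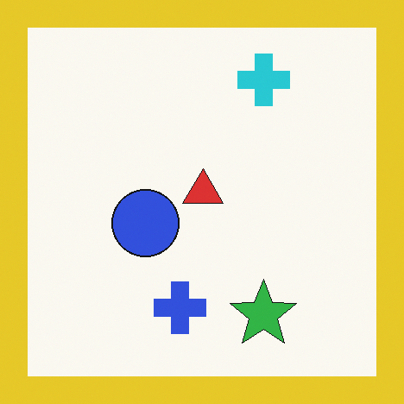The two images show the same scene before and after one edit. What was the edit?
It was framed with a yellow border.

A solid yellow frame runs around the edge of the second image, with the content slightly shrunk inside it.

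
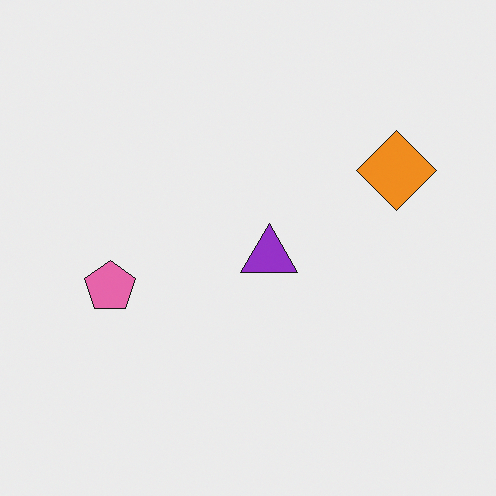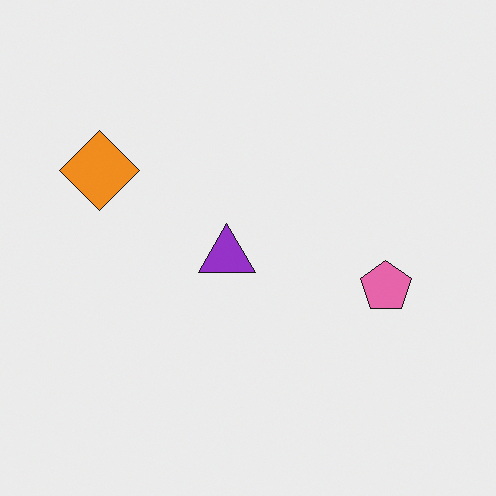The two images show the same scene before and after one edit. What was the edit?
The image was flipped horizontally (left ↔ right).

The orange diamond is in the right of the first image and the left of the second — shapes on opposite sides of the vertical midline have swapped in a mirror flip.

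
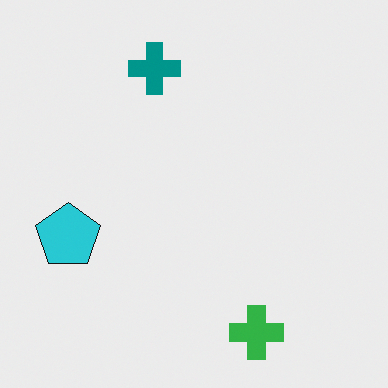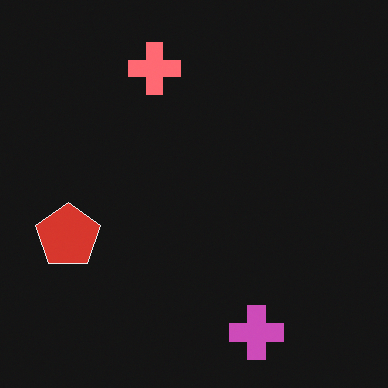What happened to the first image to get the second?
It was color-inverted (negative).

The light background has become dark and every shape's color is its complement — a photographic negative.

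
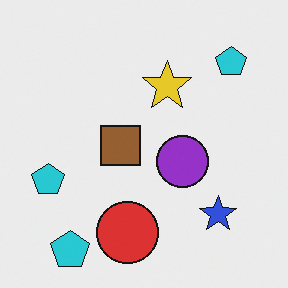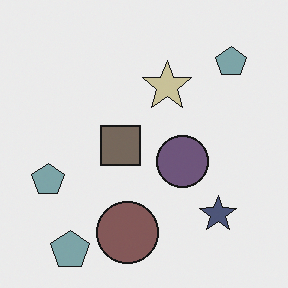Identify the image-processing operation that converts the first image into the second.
This is the original image made much more muted (saturation change).

All colors are more muted and greyish — a global saturation change.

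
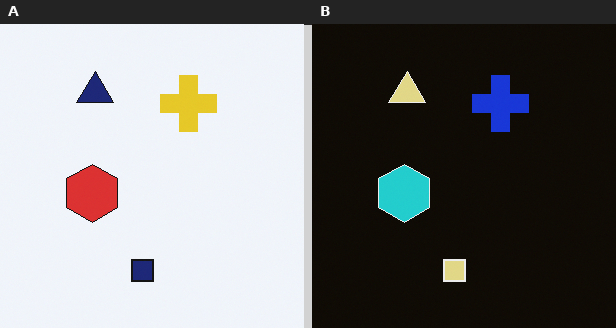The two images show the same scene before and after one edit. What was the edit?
The transformation is: color-inverted (negative).

The light background has become dark and every shape's color is its complement — a photographic negative.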